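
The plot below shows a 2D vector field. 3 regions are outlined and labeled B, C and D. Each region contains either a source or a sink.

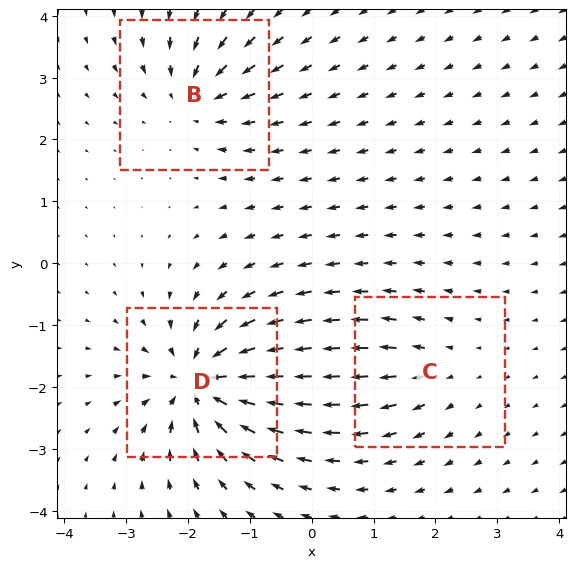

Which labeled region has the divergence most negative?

D

Divergence at each region's feature centre — B: about -4, C: about +3, D: about -7. Region D is most negative.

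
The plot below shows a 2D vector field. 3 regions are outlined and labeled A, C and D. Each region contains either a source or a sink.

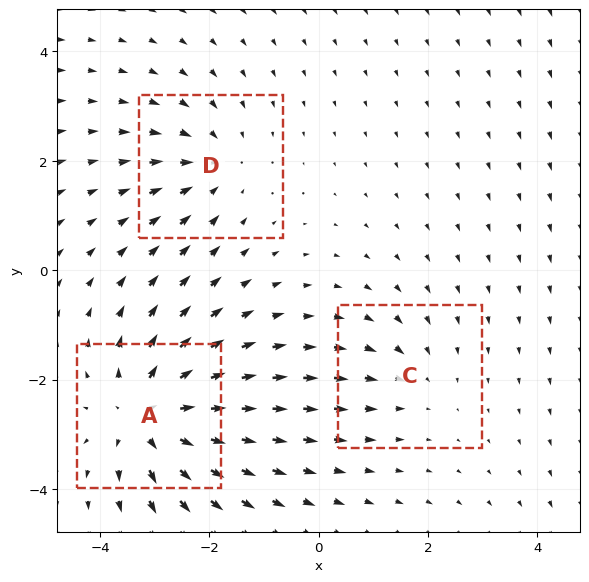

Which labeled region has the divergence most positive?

Divergence at each region's feature centre — A: about +5, C: about -2, D: about -3. Region A is most positive.

A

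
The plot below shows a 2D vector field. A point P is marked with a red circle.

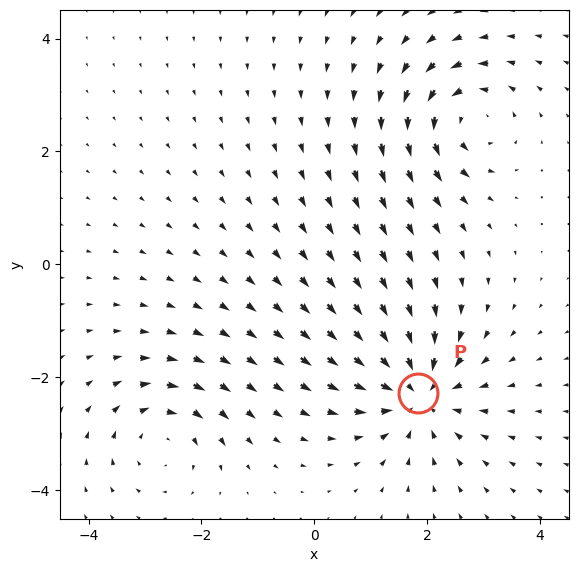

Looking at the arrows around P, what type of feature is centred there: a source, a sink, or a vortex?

At P (1.8, -2.3) the arrows converge inward. Divergence about -5, curl ≈0 — negative divergence with near-zero curl is a sink.

sink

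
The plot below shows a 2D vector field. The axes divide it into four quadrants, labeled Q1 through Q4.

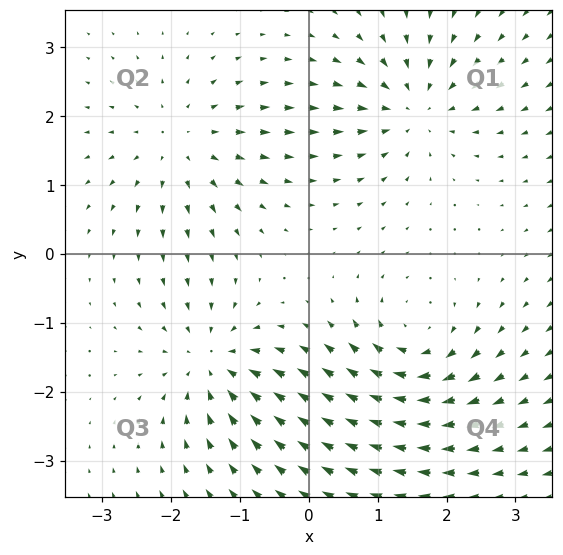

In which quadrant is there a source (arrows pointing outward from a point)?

Q2

The source sits at approximately (-1.9, 1.6), which lies in quadrant Q2. The divergence there is about +4, positive as expected for a source.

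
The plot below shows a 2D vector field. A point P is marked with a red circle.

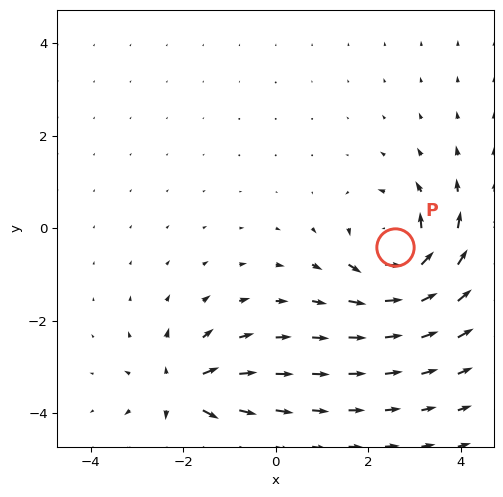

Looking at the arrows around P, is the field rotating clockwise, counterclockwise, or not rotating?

Near P at (2.6, -0.4) the arrows circulate counterclockwise. The curl (z-component) there is about +5; positive curl means counterclockwise rotation.

counterclockwise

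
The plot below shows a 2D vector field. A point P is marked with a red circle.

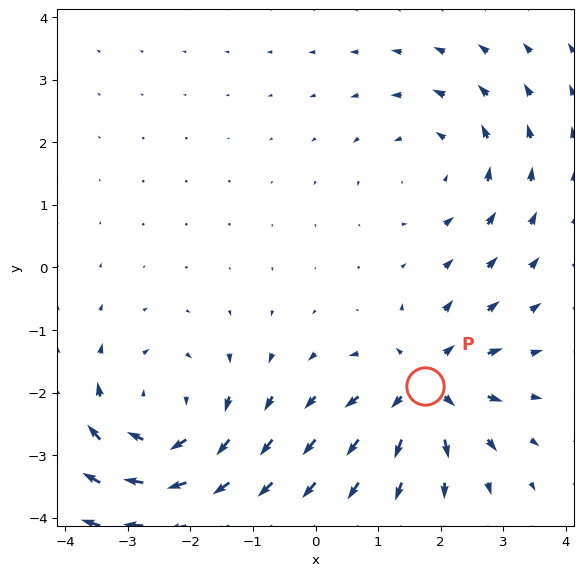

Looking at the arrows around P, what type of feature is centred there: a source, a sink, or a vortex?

At P (1.8, -1.9) the arrows spread outward. Divergence about +5, curl ≈0 — positive divergence with near-zero curl is a source.

source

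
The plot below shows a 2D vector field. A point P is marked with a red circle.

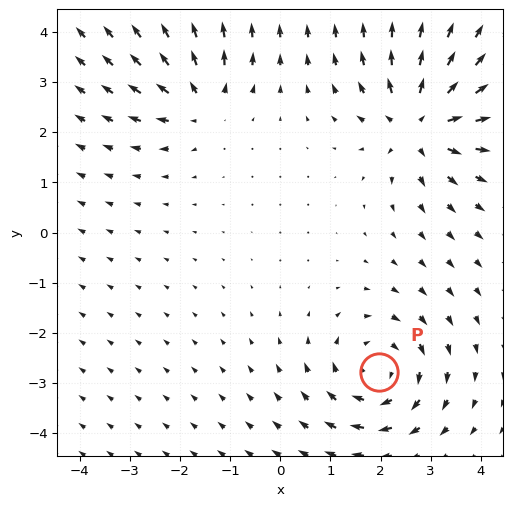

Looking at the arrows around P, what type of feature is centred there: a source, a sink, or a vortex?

vortex

At P (2.0, -2.8) the arrows circulate clockwise. Divergence ≈0, curl about -4 — near-zero divergence with nonzero curl is a vortex.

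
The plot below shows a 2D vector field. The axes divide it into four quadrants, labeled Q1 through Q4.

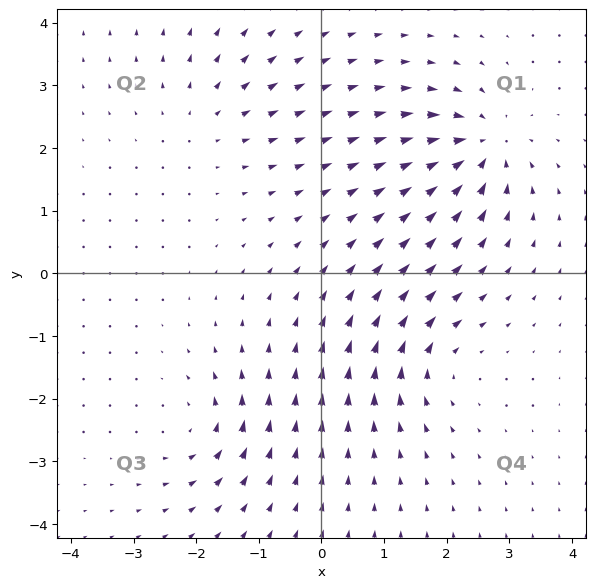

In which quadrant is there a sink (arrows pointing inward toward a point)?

The sink sits at approximately (2.6, 2.0), which lies in quadrant Q1. The divergence there is about -7, negative as expected for a sink.

Q1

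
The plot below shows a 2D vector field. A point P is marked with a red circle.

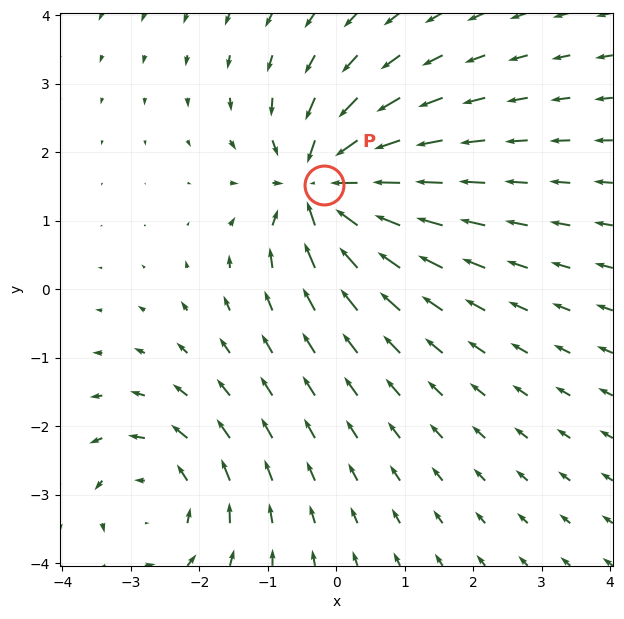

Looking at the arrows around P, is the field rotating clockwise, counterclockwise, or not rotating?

not rotating

Near P at (-0.2, 1.5) the arrows show no circulation. The curl there is ≈0.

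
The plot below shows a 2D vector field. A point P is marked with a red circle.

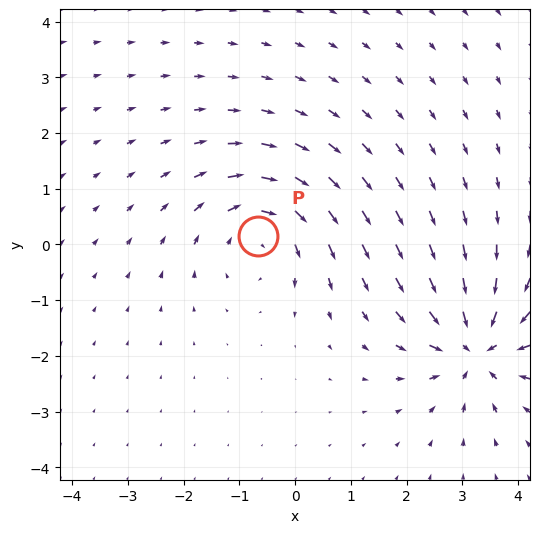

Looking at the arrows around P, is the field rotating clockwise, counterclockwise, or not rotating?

Near P at (-0.7, 0.2) the arrows circulate clockwise. The curl (z-component) there is about -4; negative curl means clockwise rotation.

clockwise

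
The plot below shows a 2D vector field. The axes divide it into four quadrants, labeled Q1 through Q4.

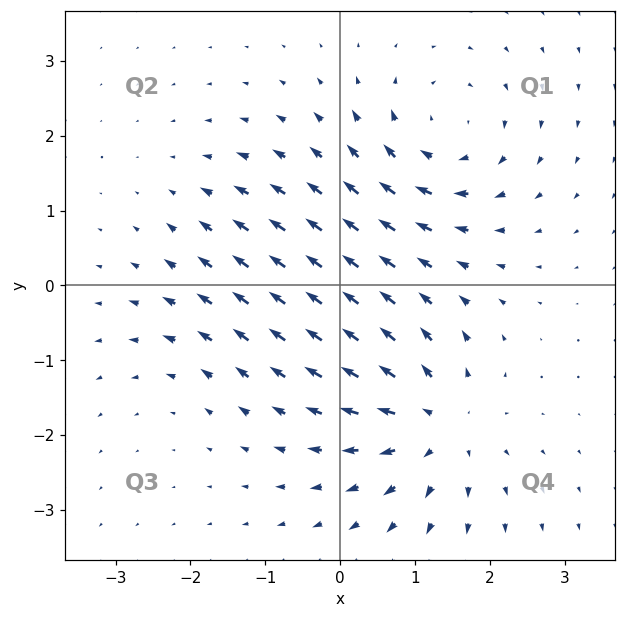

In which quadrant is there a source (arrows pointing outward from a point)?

Q4

The source sits at approximately (1.3, -1.9), which lies in quadrant Q4. The divergence there is about +6, positive as expected for a source.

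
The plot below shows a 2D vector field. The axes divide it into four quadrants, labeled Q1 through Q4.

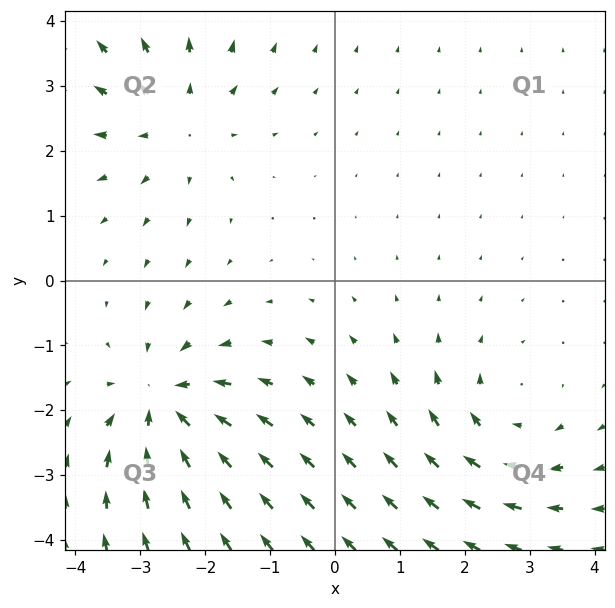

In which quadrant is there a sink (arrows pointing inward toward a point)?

Q3

The sink sits at approximately (-2.6, -1.9), which lies in quadrant Q3. The divergence there is about -5, negative as expected for a sink.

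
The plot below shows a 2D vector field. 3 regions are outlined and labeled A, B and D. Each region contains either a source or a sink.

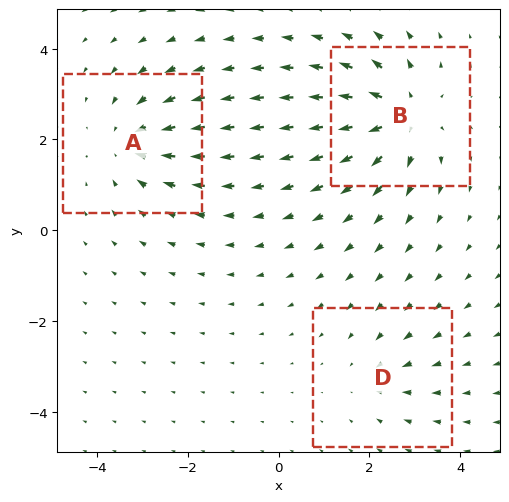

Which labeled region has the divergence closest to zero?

Divergence at each region's feature centre — A: about -3, B: about +4, D: about -2. Region D is closest to zero.

D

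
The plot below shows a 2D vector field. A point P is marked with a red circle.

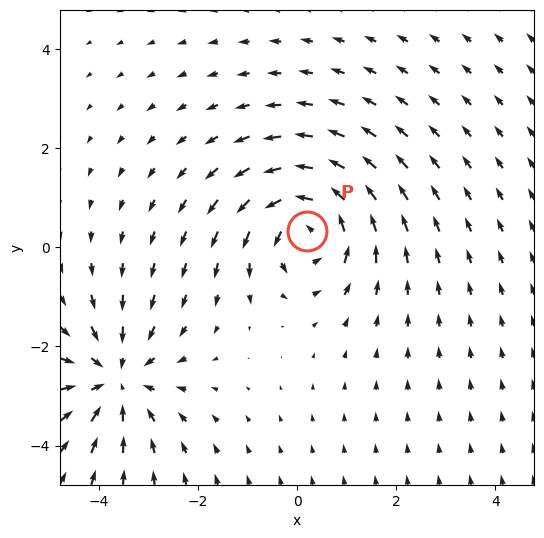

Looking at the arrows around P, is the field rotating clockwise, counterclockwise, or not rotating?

Near P at (0.2, 0.3) the arrows circulate counterclockwise. The curl (z-component) there is about +5; positive curl means counterclockwise rotation.

counterclockwise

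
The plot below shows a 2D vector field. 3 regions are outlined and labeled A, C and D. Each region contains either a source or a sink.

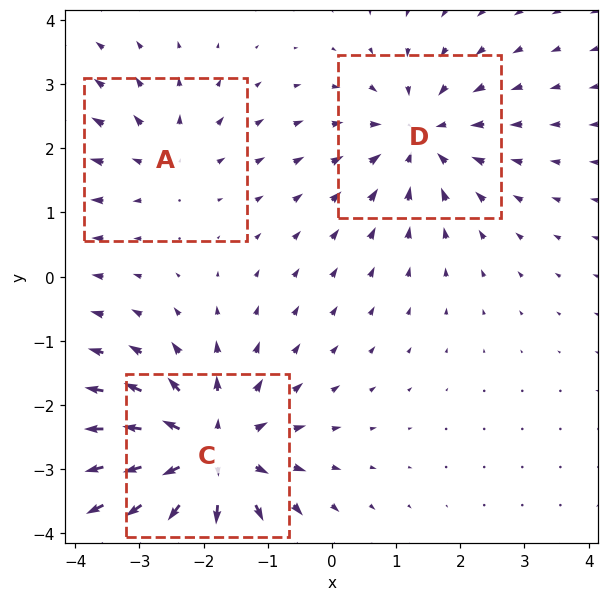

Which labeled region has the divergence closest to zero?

A

Divergence at each region's feature centre — A: about +2, C: about +5, D: about -3. Region A is closest to zero.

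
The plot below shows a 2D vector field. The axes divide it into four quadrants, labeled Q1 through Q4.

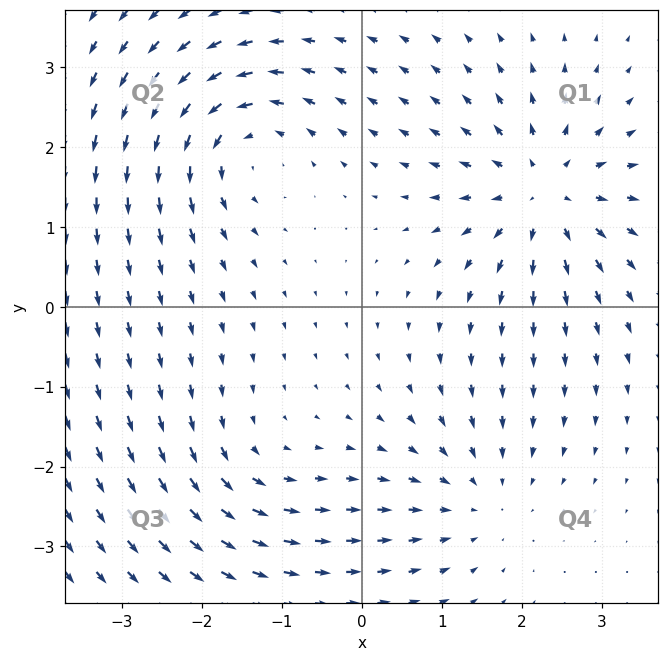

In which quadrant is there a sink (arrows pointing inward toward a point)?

The sink sits at approximately (1.5, -2.4), which lies in quadrant Q4. The divergence there is about -3, negative as expected for a sink.

Q4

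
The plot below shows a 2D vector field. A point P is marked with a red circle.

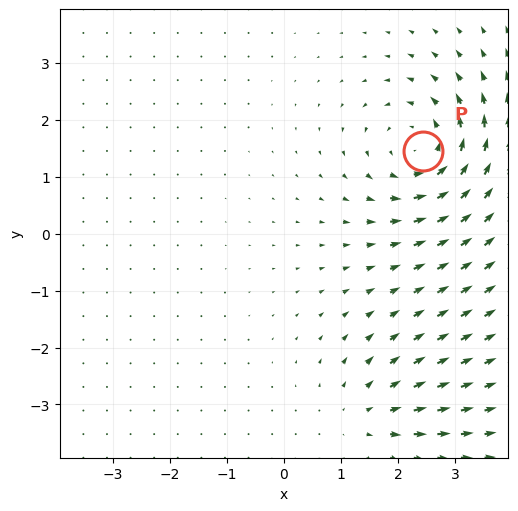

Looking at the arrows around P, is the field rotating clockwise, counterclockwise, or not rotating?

counterclockwise

Near P at (2.4, 1.5) the arrows circulate counterclockwise. The curl (z-component) there is about +4; positive curl means counterclockwise rotation.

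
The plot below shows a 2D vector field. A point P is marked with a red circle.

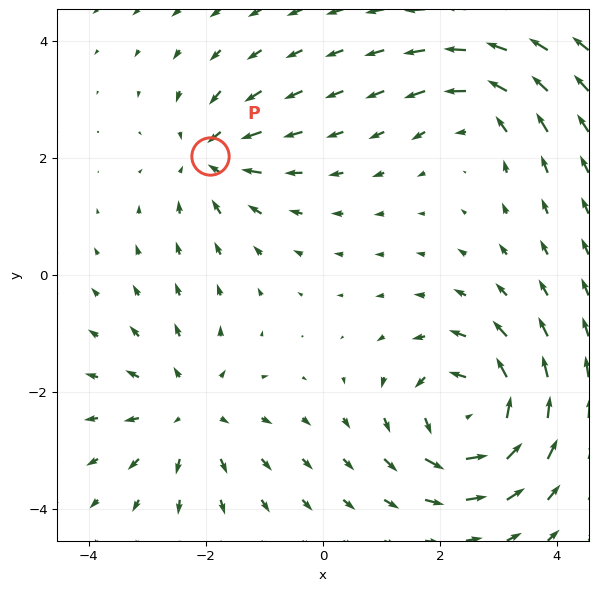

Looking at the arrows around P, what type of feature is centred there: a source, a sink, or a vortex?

sink

At P (-1.9, 2.0) the arrows converge inward. Divergence about -4, curl ≈0 — negative divergence with near-zero curl is a sink.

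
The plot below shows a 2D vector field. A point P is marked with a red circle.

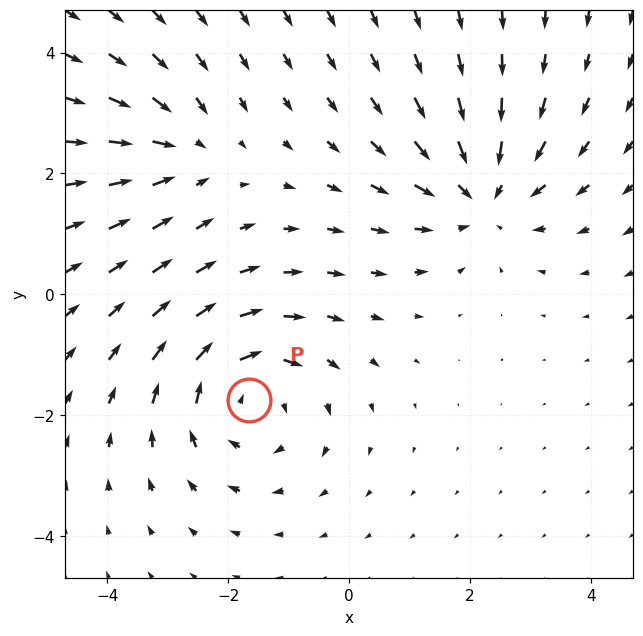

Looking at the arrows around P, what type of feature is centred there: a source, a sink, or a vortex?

vortex

At P (-1.7, -1.8) the arrows circulate clockwise. Divergence ≈0, curl about -4 — near-zero divergence with nonzero curl is a vortex.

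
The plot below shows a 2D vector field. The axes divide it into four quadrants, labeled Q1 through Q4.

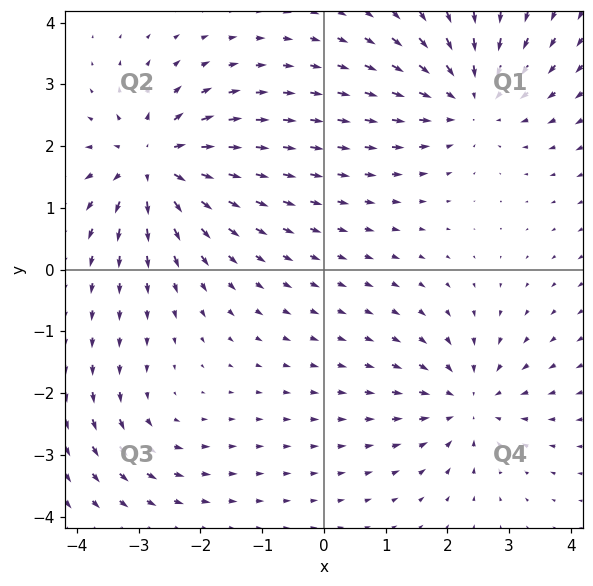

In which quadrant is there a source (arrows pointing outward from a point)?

The source sits at approximately (-2.8, 1.7), which lies in quadrant Q2. The divergence there is about +7, positive as expected for a source.

Q2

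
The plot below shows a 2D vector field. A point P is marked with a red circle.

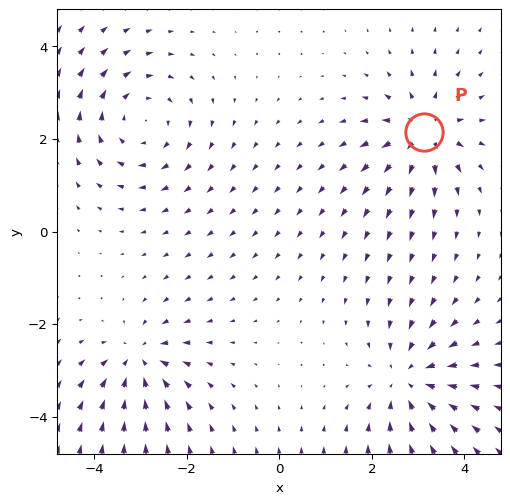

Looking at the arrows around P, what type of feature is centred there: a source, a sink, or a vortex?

source

At P (3.1, 2.2) the arrows spread outward. Divergence about +5, curl ≈0 — positive divergence with near-zero curl is a source.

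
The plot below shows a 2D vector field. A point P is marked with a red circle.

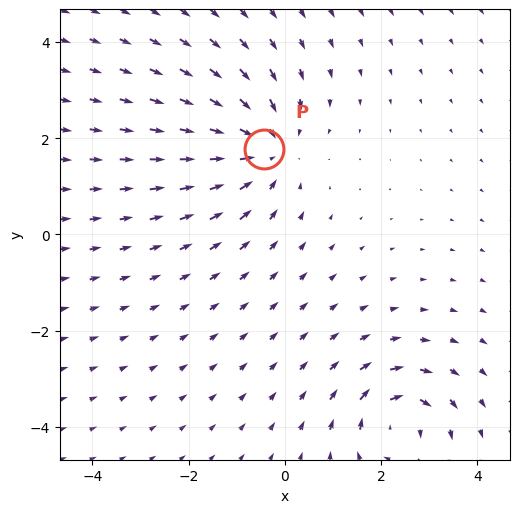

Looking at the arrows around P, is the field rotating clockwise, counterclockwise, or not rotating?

not rotating

Near P at (-0.4, 1.8) the arrows show no circulation. The curl there is ≈0.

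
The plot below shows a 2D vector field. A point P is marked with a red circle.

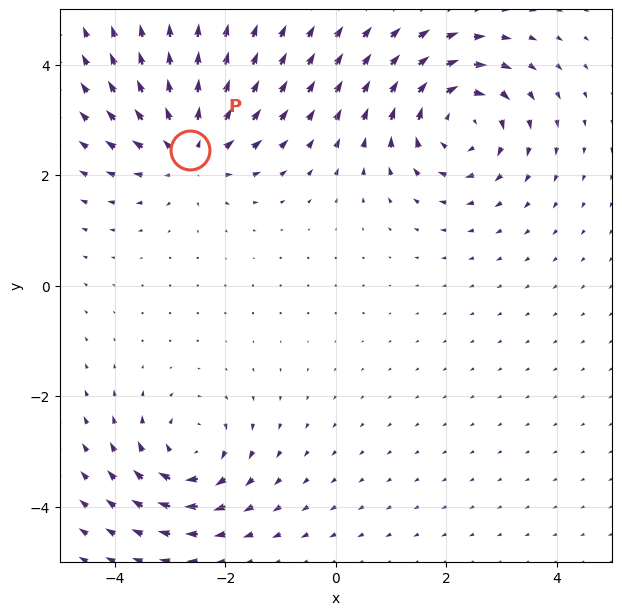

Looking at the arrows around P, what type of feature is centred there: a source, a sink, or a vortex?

At P (-2.6, 2.4) the arrows spread outward. Divergence about +5, curl ≈0 — positive divergence with near-zero curl is a source.

source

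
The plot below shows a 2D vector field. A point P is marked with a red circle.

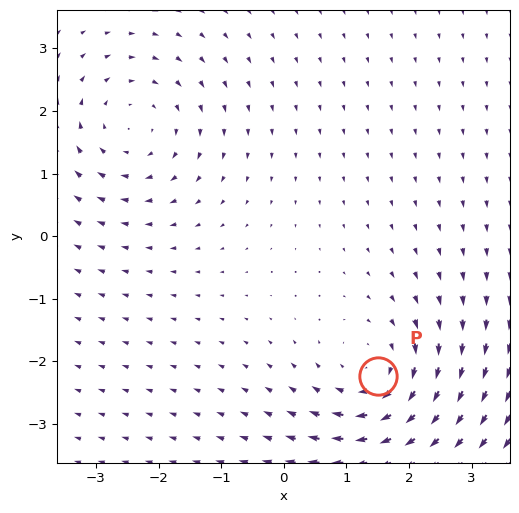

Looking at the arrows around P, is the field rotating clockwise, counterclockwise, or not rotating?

Near P at (1.5, -2.2) the arrows circulate clockwise. The curl (z-component) there is about -4; negative curl means clockwise rotation.

clockwise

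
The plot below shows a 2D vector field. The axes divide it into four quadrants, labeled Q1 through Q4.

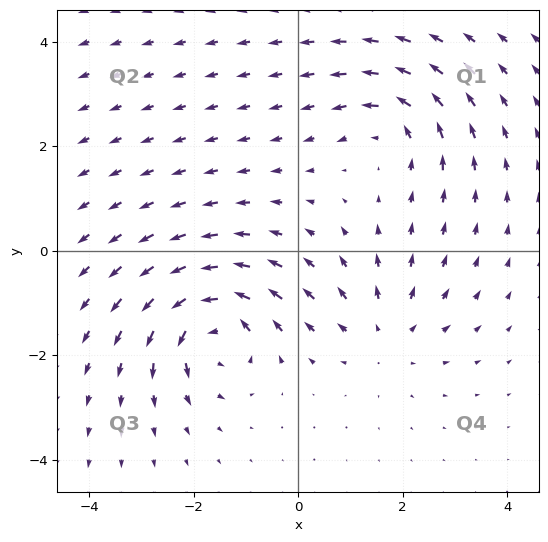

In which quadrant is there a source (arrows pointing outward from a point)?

Q4

The source sits at approximately (1.7, -1.6), which lies in quadrant Q4. The divergence there is about +2, positive as expected for a source.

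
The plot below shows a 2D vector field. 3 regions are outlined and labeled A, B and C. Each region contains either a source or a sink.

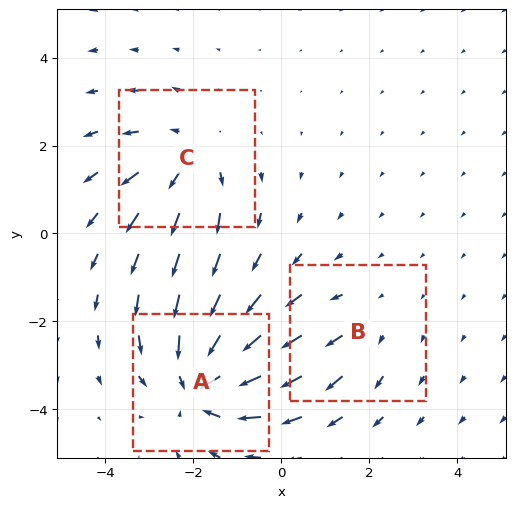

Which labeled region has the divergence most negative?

Divergence at each region's feature centre — A: about -4, B: about +2, C: about +3. Region A is most negative.

A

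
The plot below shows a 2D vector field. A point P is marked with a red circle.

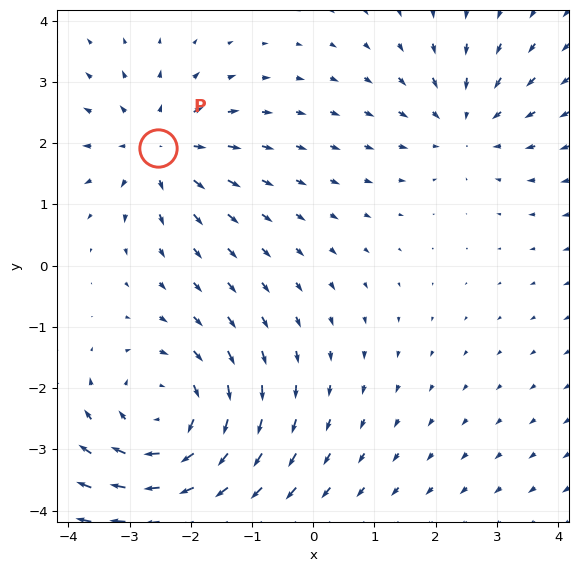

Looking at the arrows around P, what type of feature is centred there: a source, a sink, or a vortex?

source

At P (-2.5, 1.9) the arrows spread outward. Divergence about +4, curl ≈0 — positive divergence with near-zero curl is a source.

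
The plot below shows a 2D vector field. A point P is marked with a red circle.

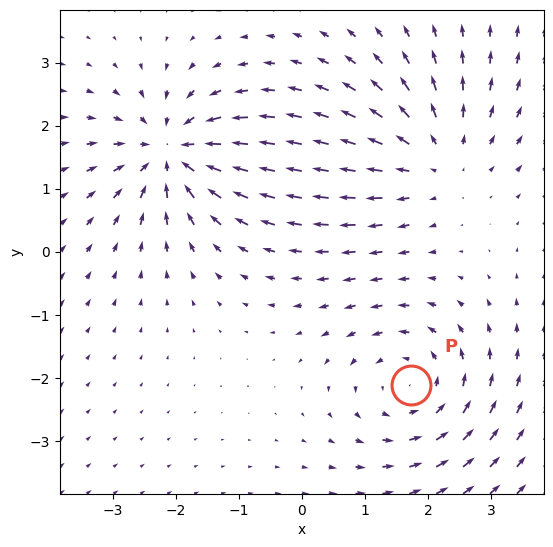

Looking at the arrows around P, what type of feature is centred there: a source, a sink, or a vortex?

At P (1.7, -2.1) the arrows circulate counterclockwise. Divergence ≈0, curl about +4 — near-zero divergence with nonzero curl is a vortex.

vortex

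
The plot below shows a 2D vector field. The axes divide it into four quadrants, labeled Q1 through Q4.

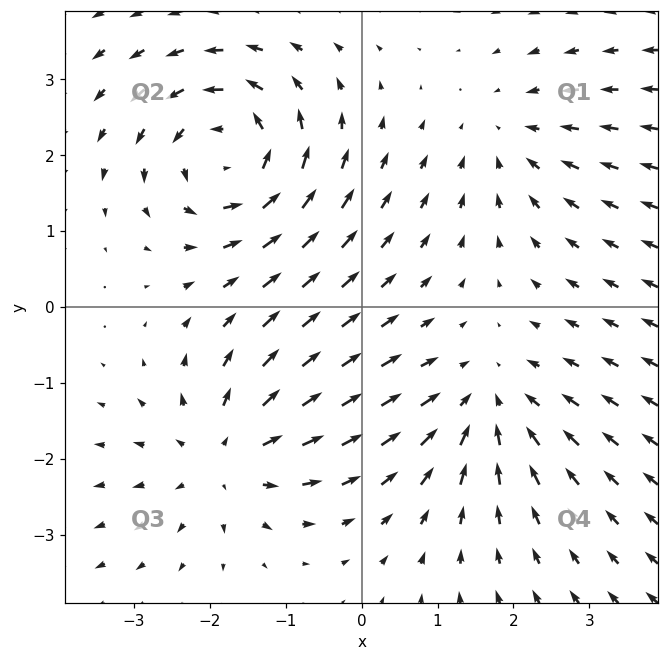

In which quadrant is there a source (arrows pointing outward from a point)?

The source sits at approximately (-1.8, -2.0), which lies in quadrant Q3. The divergence there is about +4, positive as expected for a source.

Q3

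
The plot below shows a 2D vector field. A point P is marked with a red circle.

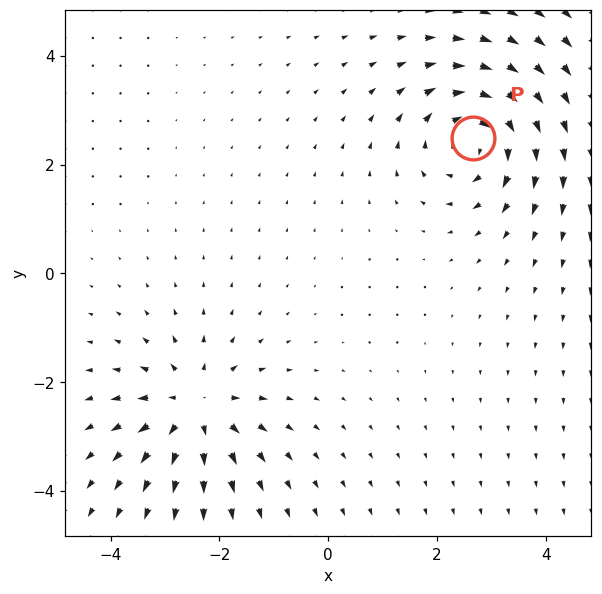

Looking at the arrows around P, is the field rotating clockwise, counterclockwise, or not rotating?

clockwise

Near P at (2.7, 2.5) the arrows circulate clockwise. The curl (z-component) there is about -4; negative curl means clockwise rotation.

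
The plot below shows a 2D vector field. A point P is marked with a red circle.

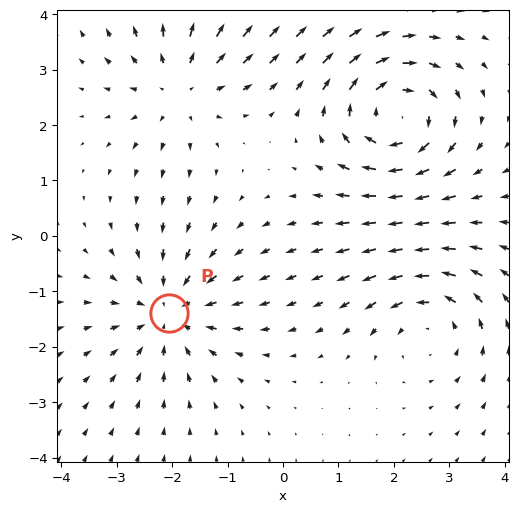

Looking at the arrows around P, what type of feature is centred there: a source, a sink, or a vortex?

At P (-2.1, -1.4) the arrows converge inward. Divergence about -4, curl ≈0 — negative divergence with near-zero curl is a sink.

sink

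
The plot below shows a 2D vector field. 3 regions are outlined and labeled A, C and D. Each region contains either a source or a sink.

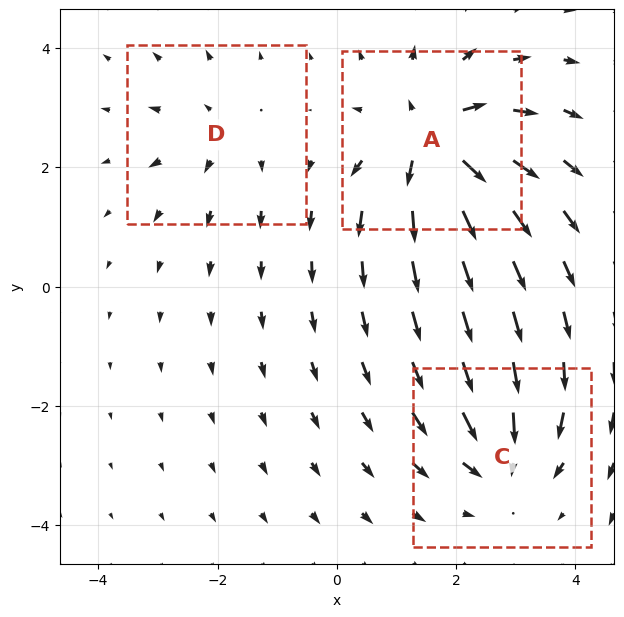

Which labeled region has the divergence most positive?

Divergence at each region's feature centre — A: about +6, C: about -4, D: about +2. Region A is most positive.

A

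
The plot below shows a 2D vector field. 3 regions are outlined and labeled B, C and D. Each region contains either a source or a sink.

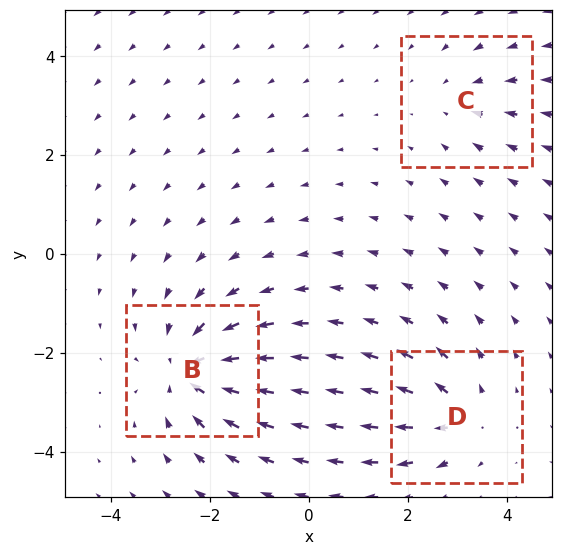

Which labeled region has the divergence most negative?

B

Divergence at each region's feature centre — B: about -5, C: about -2, D: about +4. Region B is most negative.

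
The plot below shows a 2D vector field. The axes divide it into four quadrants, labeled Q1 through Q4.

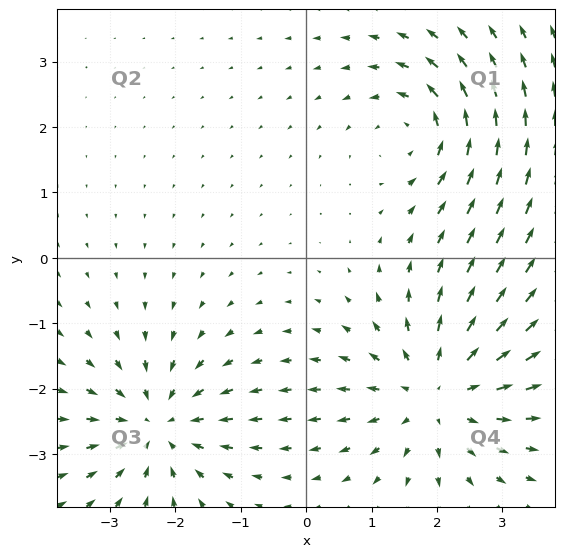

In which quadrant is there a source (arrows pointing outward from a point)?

The source sits at approximately (2.0, -2.1), which lies in quadrant Q4. The divergence there is about +4, positive as expected for a source.

Q4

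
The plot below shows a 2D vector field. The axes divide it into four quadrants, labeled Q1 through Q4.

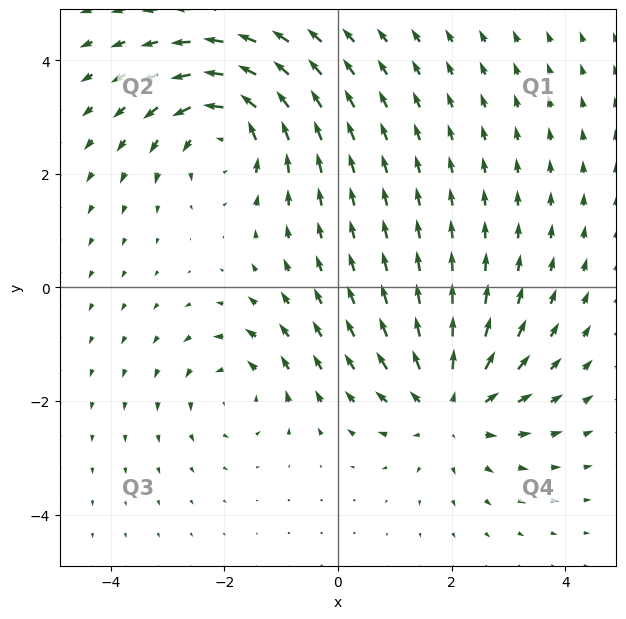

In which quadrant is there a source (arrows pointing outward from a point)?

The source sits at approximately (2.0, -2.1), which lies in quadrant Q4. The divergence there is about +4, positive as expected for a source.

Q4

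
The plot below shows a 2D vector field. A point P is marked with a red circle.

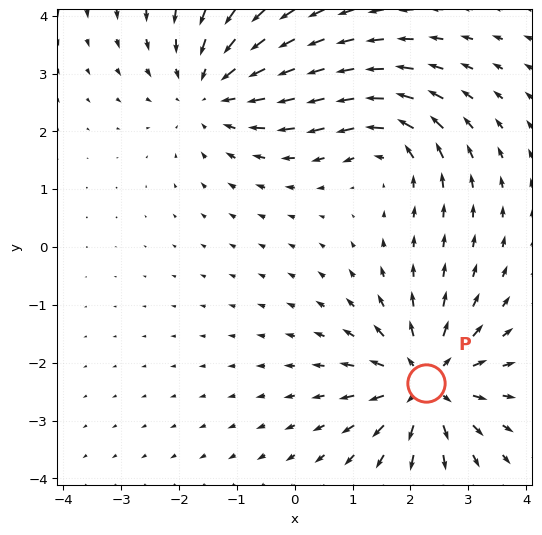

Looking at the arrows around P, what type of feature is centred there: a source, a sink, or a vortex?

At P (2.3, -2.3) the arrows spread outward. Divergence about +5, curl ≈0 — positive divergence with near-zero curl is a source.

source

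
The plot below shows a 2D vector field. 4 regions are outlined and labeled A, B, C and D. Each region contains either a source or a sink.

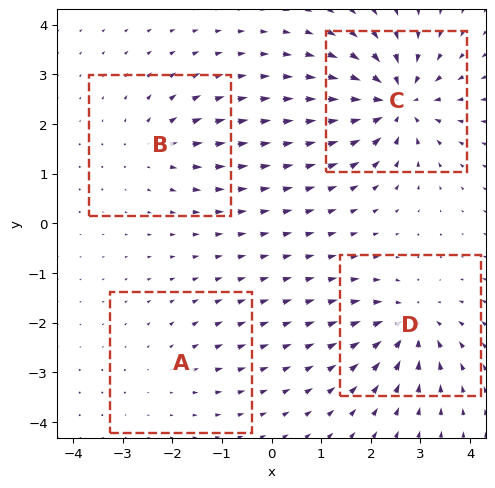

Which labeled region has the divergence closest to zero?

Divergence at each region's feature centre — A: about +2, B: about +4, C: about -8, D: about -6. Region A is closest to zero.

A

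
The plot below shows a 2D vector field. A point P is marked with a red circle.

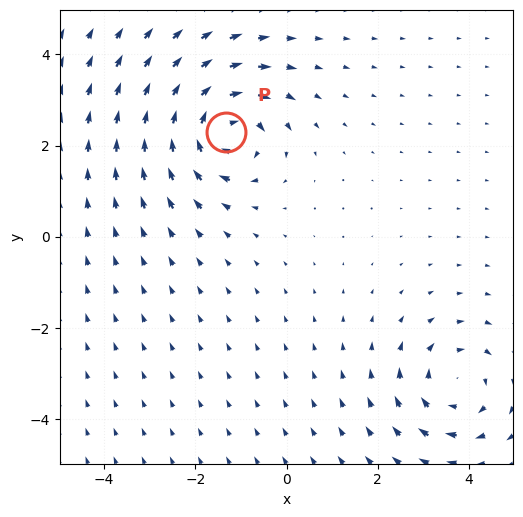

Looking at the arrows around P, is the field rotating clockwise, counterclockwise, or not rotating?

clockwise

Near P at (-1.3, 2.3) the arrows circulate clockwise. The curl (z-component) there is about -7; negative curl means clockwise rotation.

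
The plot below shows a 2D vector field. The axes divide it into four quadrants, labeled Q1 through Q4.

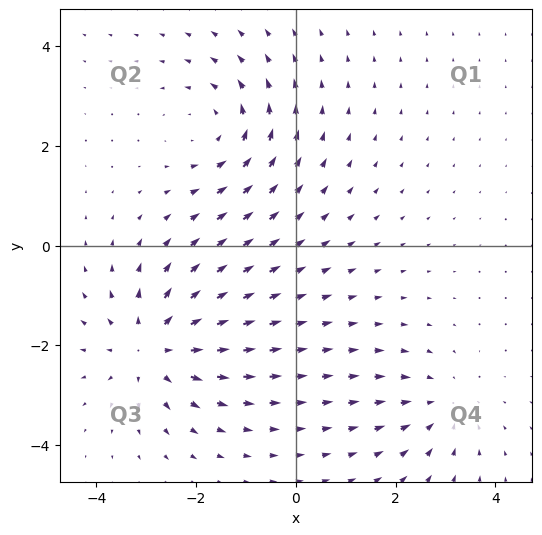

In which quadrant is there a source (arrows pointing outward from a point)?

The source sits at approximately (-2.9, -2.0), which lies in quadrant Q3. The divergence there is about +4, positive as expected for a source.

Q3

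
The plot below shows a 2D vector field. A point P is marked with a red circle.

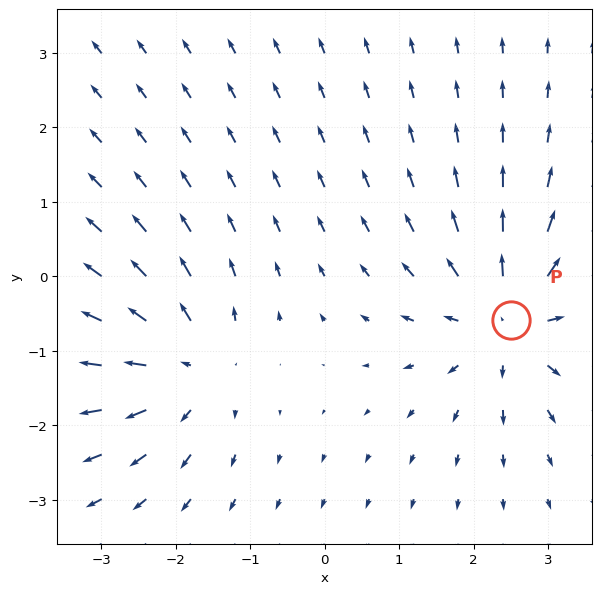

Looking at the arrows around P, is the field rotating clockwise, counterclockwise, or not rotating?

not rotating

Near P at (2.5, -0.6) the arrows show no circulation. The curl there is ≈0.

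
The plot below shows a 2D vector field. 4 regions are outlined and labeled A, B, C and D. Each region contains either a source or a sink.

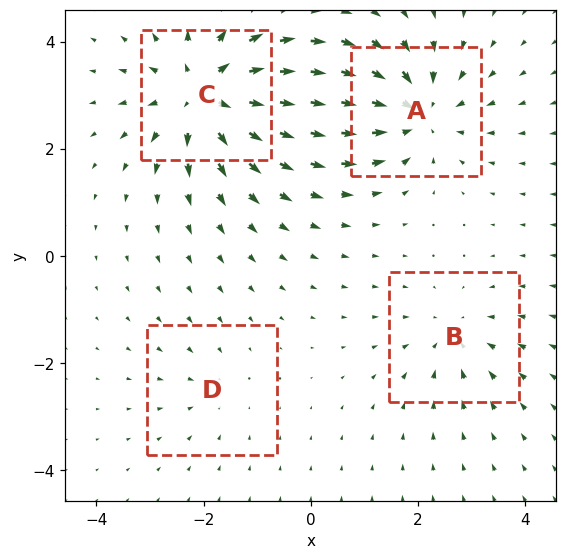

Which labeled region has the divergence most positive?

C

Divergence at each region's feature centre — A: about -6, B: about -3, C: about +7, D: about -2. Region C is most positive.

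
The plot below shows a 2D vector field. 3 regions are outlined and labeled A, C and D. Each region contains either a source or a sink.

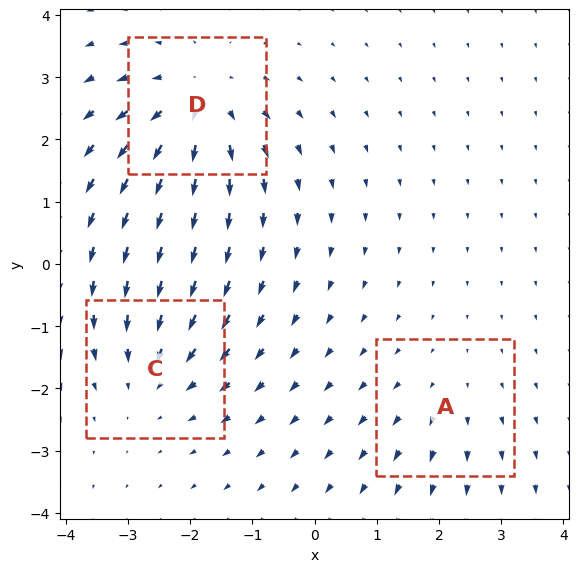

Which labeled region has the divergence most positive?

D

Divergence at each region's feature centre — A: about +2, C: about -3, D: about +5. Region D is most positive.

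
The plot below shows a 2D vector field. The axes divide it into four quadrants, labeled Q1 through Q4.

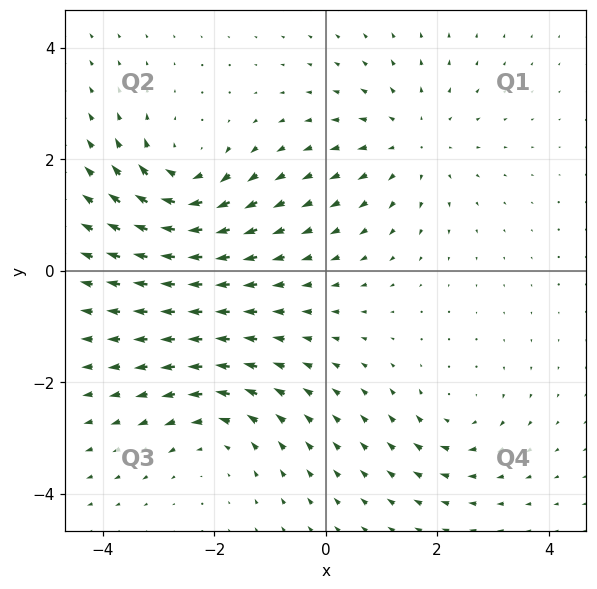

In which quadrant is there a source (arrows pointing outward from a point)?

The source sits at approximately (1.5, 2.3), which lies in quadrant Q1. The divergence there is about +3, positive as expected for a source.

Q1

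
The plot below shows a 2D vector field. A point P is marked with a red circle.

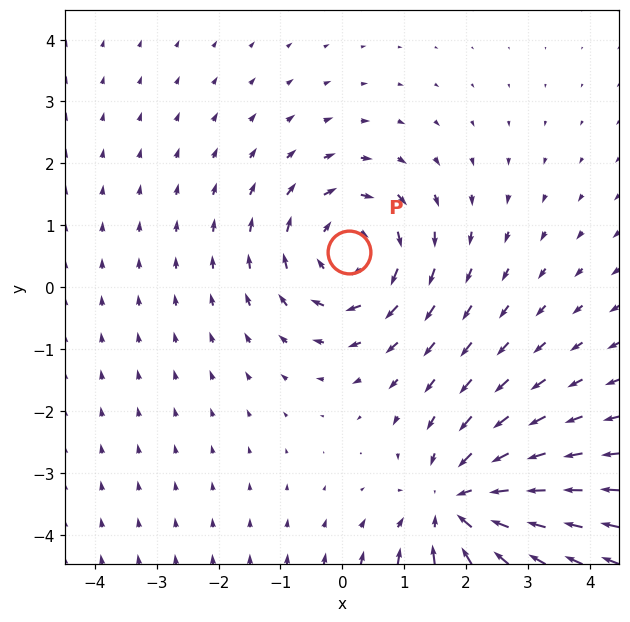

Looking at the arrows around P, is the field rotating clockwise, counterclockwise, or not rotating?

Near P at (0.1, 0.6) the arrows circulate clockwise. The curl (z-component) there is about -3; negative curl means clockwise rotation.

clockwise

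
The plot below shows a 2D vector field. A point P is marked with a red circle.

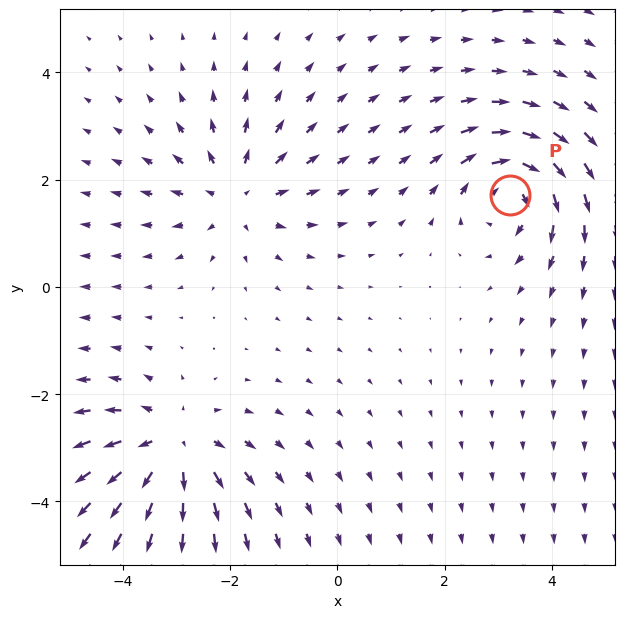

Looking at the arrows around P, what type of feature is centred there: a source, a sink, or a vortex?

At P (3.2, 1.7) the arrows circulate clockwise. Divergence ≈0, curl about -6 — near-zero divergence with nonzero curl is a vortex.

vortex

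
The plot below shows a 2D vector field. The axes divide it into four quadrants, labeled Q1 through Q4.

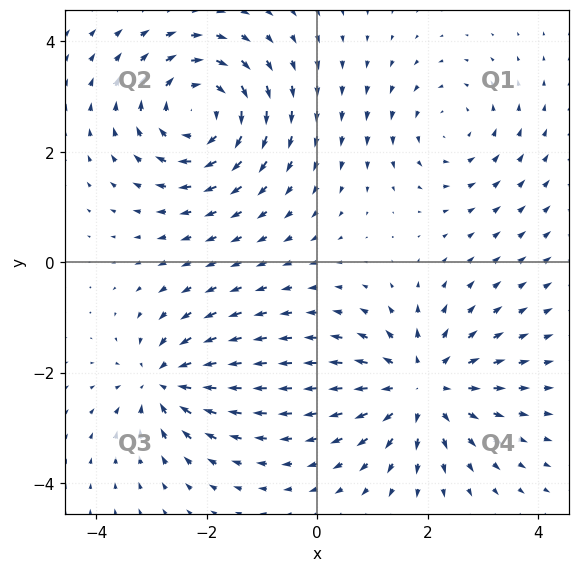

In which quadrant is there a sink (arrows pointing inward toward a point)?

Q3

The sink sits at approximately (-2.8, -2.2), which lies in quadrant Q3. The divergence there is about -5, negative as expected for a sink.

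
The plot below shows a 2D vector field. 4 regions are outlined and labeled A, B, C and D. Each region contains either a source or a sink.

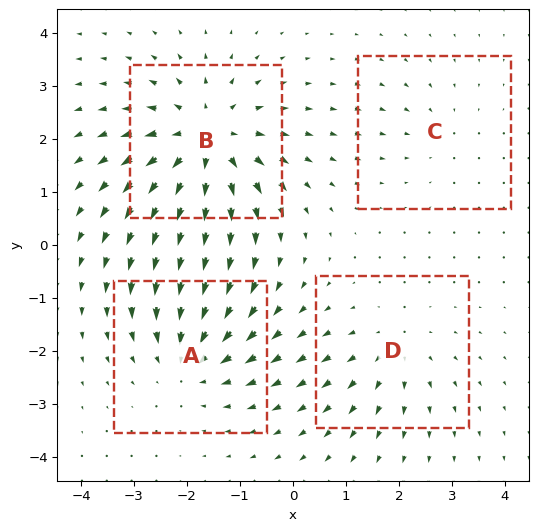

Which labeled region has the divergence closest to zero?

C

Divergence at each region's feature centre — A: about -4, B: about +6, C: about -2, D: about +3. Region C is closest to zero.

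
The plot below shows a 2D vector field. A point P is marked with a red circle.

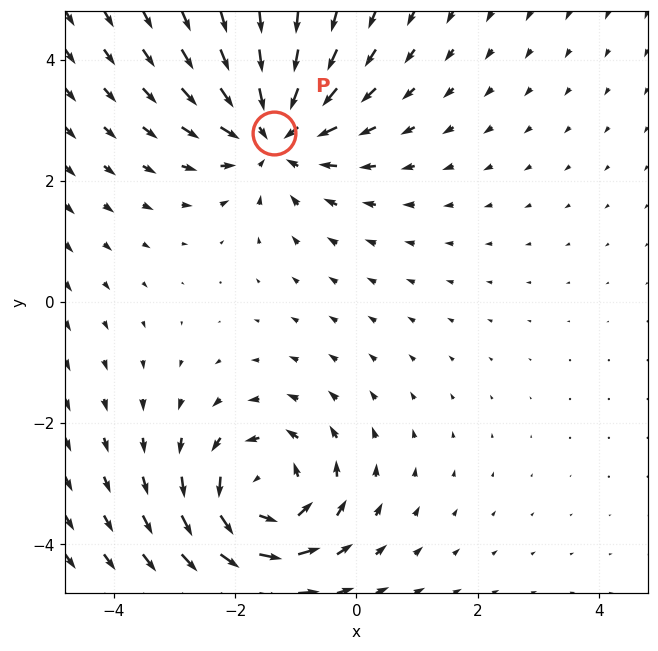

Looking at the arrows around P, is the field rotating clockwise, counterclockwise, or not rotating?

Near P at (-1.4, 2.8) the arrows show no circulation. The curl there is ≈0.

not rotating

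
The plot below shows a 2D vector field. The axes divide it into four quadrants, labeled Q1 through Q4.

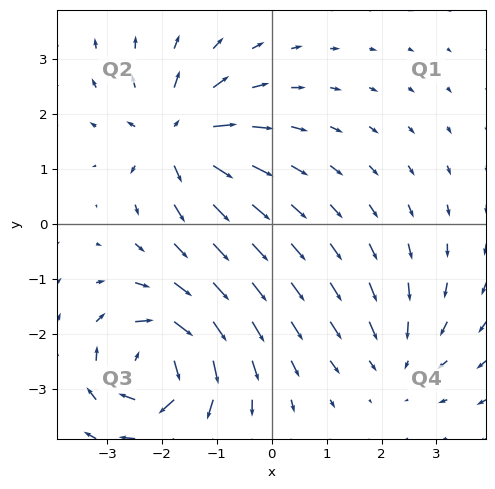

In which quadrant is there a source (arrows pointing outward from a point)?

The source sits at approximately (-1.7, 1.6), which lies in quadrant Q2. The divergence there is about +6, positive as expected for a source.

Q2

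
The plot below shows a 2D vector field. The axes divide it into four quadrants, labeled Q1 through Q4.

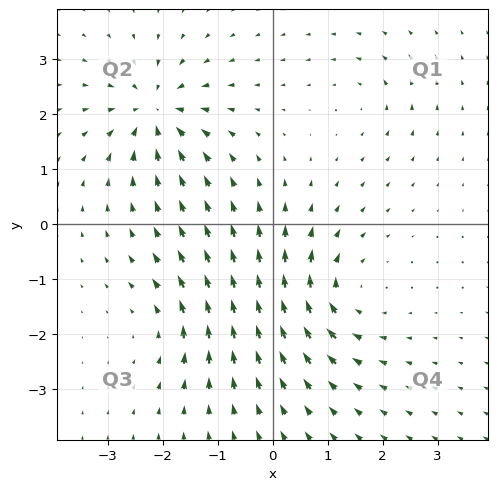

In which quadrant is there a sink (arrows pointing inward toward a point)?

The sink sits at approximately (-2.1, 2.0), which lies in quadrant Q2. The divergence there is about -7, negative as expected for a sink.

Q2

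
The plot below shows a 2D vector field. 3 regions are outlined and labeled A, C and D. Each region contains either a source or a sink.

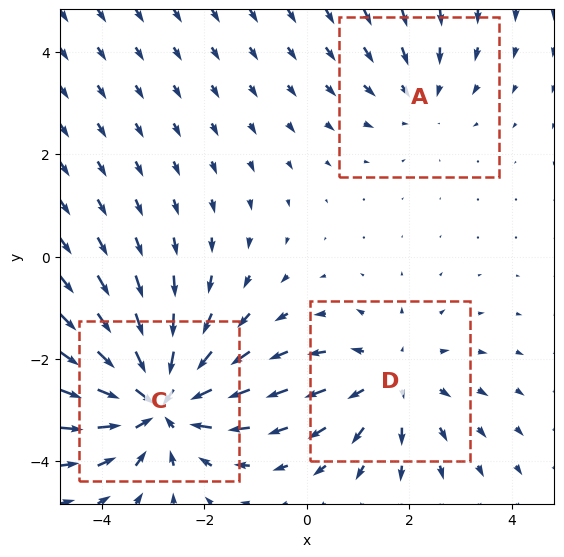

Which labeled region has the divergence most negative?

Divergence at each region's feature centre — A: about -2, C: about -4, D: about +3. Region C is most negative.

C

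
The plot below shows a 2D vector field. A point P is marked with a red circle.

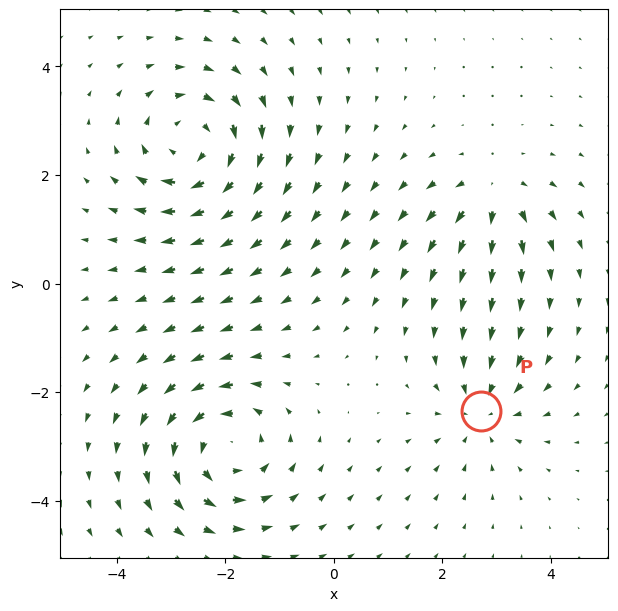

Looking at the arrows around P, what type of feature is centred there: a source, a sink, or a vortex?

sink

At P (2.7, -2.3) the arrows converge inward. Divergence about -4, curl ≈0 — negative divergence with near-zero curl is a sink.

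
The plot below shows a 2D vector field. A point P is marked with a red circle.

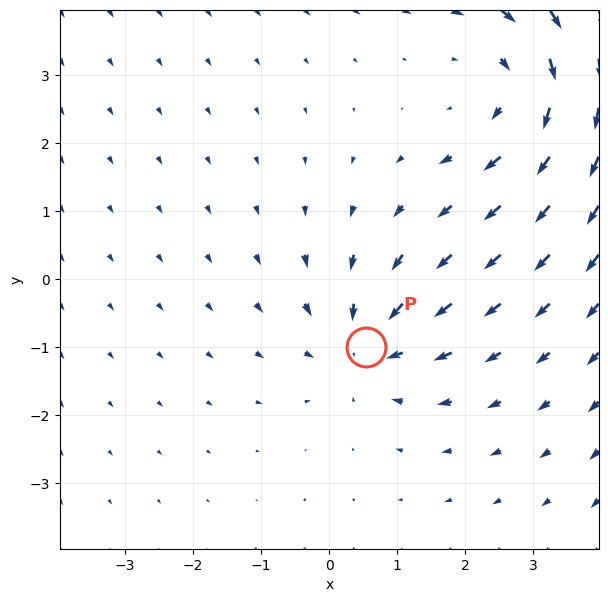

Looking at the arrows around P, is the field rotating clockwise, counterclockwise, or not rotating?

Near P at (0.5, -1.0) the arrows show no circulation. The curl there is ≈0.

not rotating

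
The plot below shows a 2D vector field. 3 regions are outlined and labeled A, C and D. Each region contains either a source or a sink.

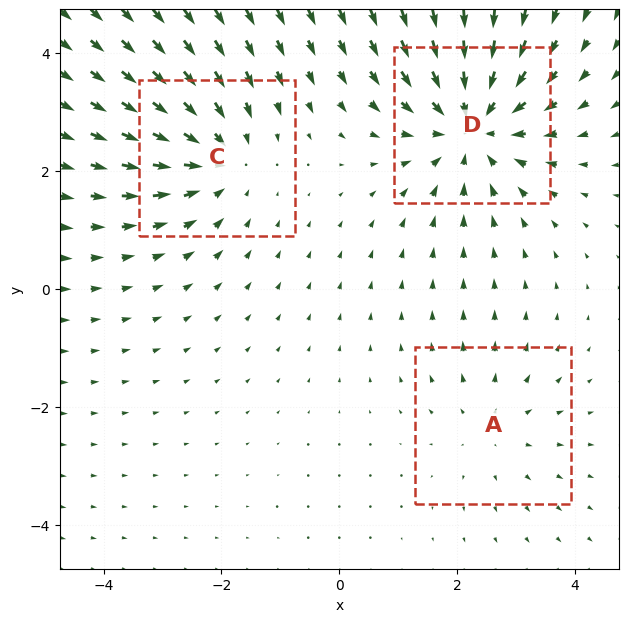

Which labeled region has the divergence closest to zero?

Divergence at each region's feature centre — A: about +2, C: about -3, D: about -4. Region A is closest to zero.

A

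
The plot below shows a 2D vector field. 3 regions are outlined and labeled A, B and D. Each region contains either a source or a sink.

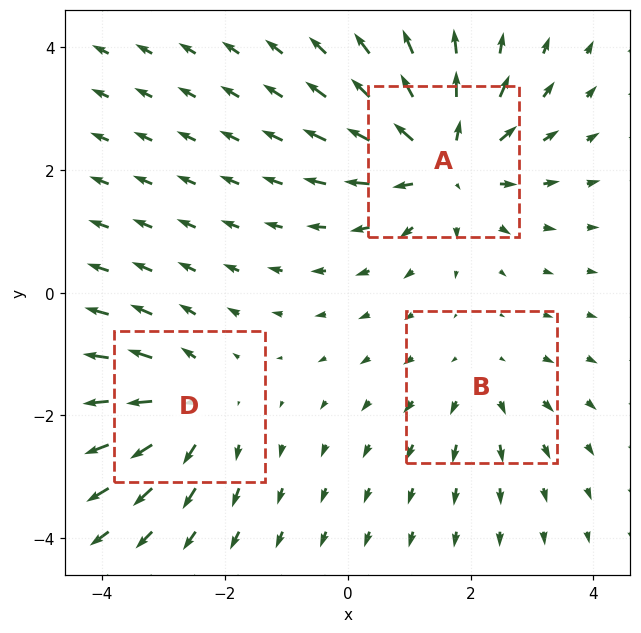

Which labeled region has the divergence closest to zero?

Divergence at each region's feature centre — A: about +5, B: about +2, D: about +3. Region B is closest to zero.

B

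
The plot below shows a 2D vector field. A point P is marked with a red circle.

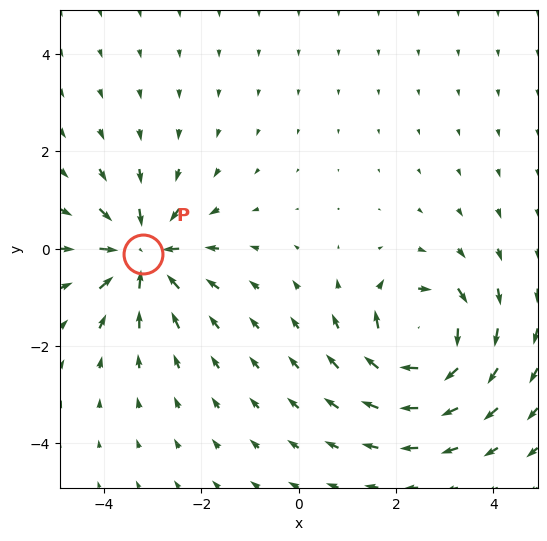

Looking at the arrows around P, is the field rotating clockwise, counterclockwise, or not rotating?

Near P at (-3.2, -0.1) the arrows show no circulation. The curl there is ≈0.

not rotating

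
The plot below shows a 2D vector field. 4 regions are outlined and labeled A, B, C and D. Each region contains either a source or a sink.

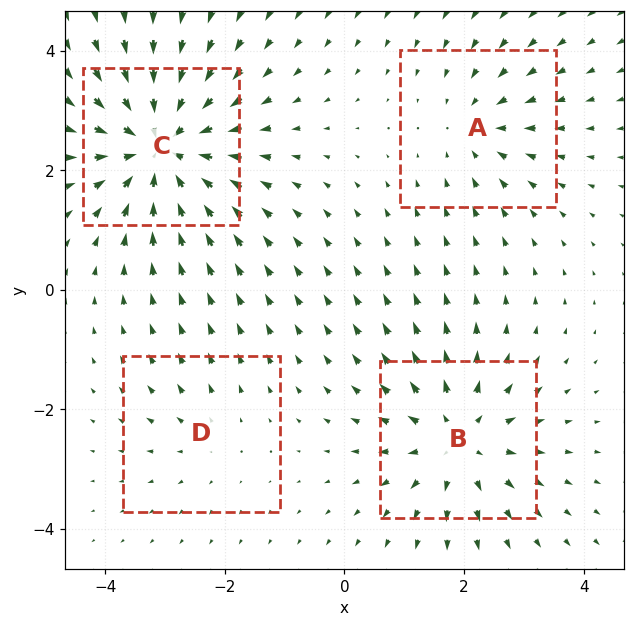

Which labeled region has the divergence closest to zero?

D

Divergence at each region's feature centre — A: about -3, B: about +5, C: about -7, D: about +2. Region D is closest to zero.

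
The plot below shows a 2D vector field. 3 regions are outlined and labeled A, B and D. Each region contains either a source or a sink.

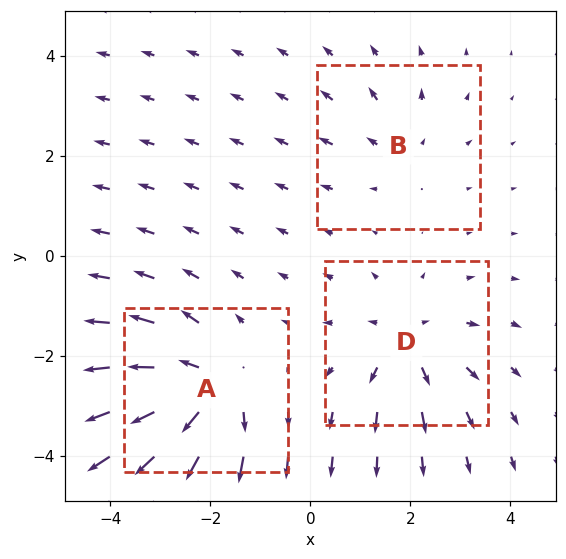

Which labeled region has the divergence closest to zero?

B

Divergence at each region's feature centre — A: about +5, B: about +2, D: about +3. Region B is closest to zero.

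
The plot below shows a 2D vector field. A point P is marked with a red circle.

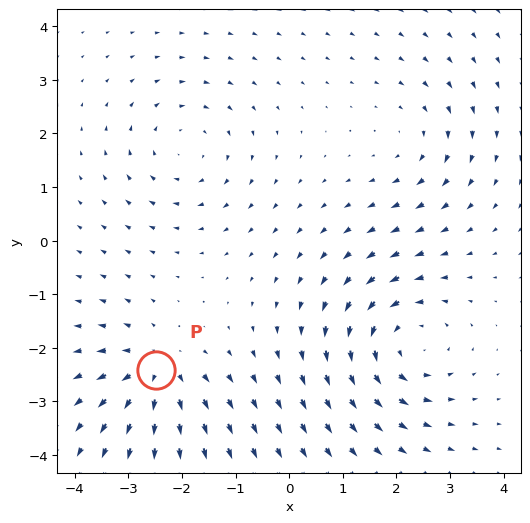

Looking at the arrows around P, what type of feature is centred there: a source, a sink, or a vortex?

At P (-2.5, -2.4) the arrows spread outward. Divergence about +4, curl ≈0 — positive divergence with near-zero curl is a source.

source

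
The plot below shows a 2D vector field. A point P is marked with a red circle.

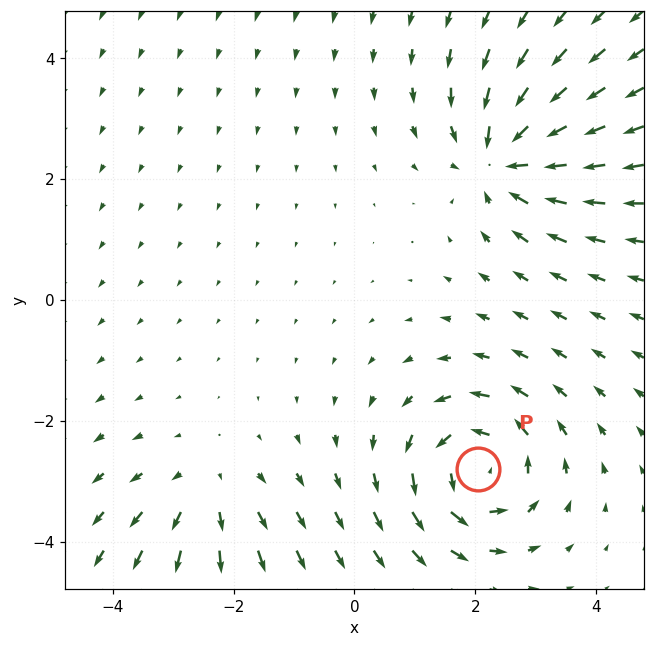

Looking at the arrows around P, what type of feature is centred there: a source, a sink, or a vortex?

vortex

At P (2.0, -2.8) the arrows circulate counterclockwise. Divergence ≈0, curl about +5 — near-zero divergence with nonzero curl is a vortex.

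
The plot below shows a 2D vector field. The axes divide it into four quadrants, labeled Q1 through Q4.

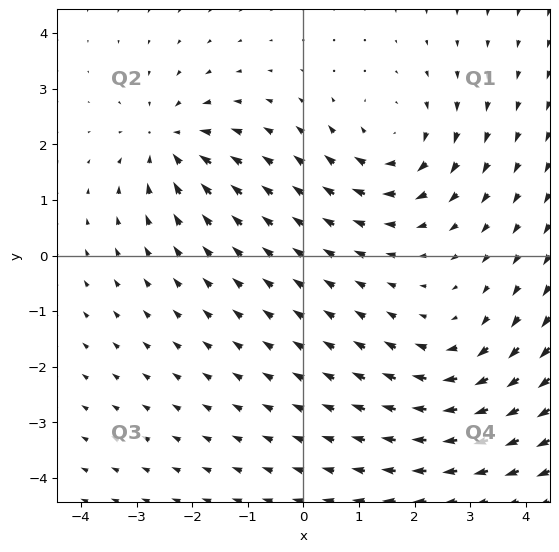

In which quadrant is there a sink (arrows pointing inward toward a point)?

The sink sits at approximately (-2.4, 2.0), which lies in quadrant Q2. The divergence there is about -4, negative as expected for a sink.

Q2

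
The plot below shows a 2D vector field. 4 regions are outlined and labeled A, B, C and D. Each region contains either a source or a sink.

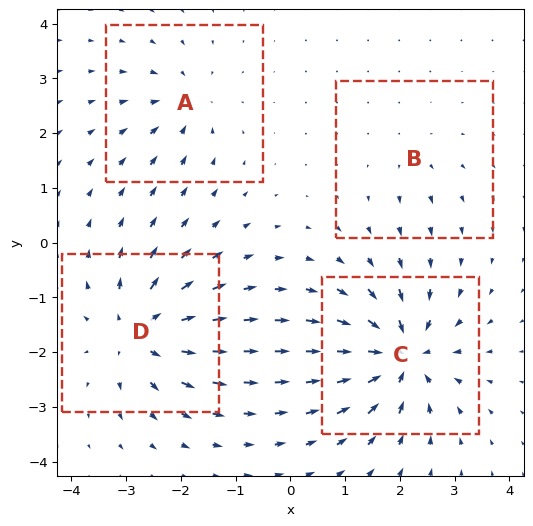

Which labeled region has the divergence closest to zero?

B

Divergence at each region's feature centre — A: about -4, B: about +2, C: about -8, D: about +7. Region B is closest to zero.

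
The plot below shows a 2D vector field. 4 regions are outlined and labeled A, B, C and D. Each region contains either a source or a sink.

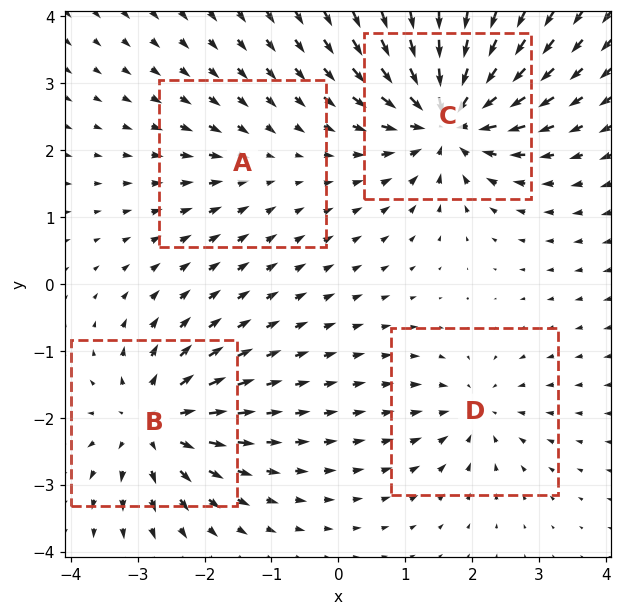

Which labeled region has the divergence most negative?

Divergence at each region's feature centre — A: about -3, B: about +6, C: about -9, D: about -4. Region C is most negative.

C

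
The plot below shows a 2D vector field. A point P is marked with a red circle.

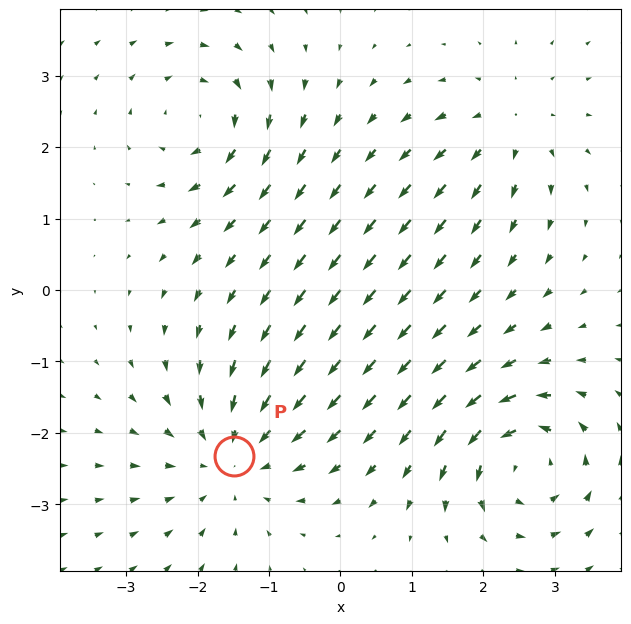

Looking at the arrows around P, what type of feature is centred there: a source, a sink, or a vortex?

At P (-1.5, -2.3) the arrows converge inward. Divergence about -4, curl ≈0 — negative divergence with near-zero curl is a sink.

sink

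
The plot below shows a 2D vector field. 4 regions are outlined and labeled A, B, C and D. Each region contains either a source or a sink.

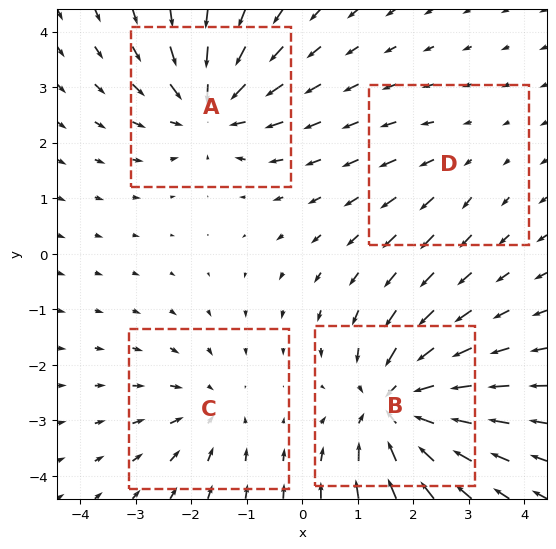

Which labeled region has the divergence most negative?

B

Divergence at each region's feature centre — A: about -6, B: about -7, C: about -3, D: about +2. Region B is most negative.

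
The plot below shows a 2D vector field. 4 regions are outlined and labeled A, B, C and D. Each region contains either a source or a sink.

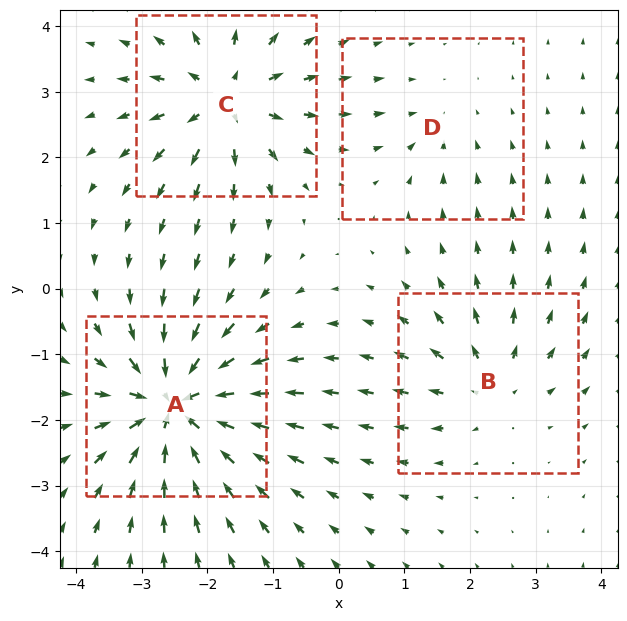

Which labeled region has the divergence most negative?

Divergence at each region's feature centre — A: about -9, B: about +4, C: about +6, D: about -2. Region A is most negative.

A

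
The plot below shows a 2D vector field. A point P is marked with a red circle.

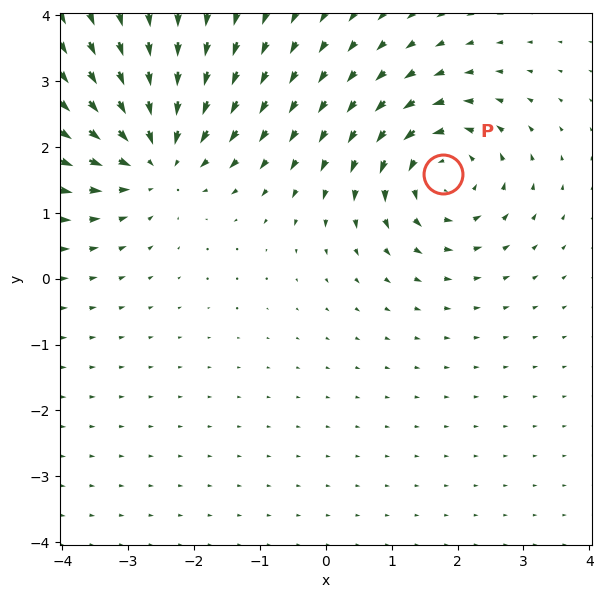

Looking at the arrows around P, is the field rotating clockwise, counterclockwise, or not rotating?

counterclockwise

Near P at (1.8, 1.6) the arrows circulate counterclockwise. The curl (z-component) there is about +5; positive curl means counterclockwise rotation.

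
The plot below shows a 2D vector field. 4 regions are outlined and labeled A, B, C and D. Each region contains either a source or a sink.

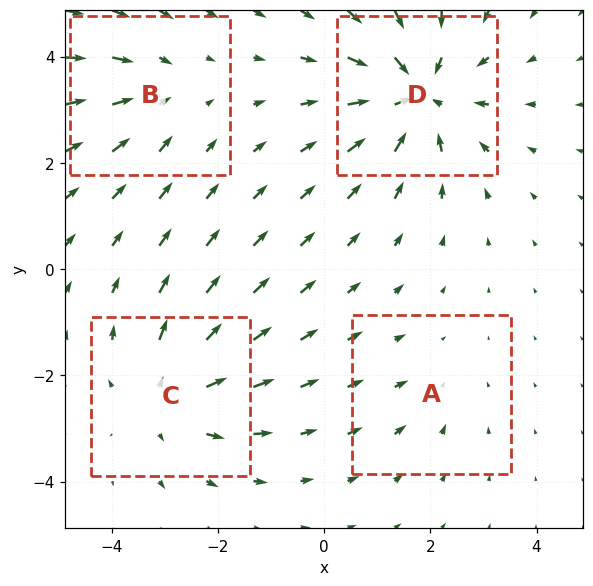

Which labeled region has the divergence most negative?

D

Divergence at each region's feature centre — A: about -2, B: about -3, C: about +4, D: about -6. Region D is most negative.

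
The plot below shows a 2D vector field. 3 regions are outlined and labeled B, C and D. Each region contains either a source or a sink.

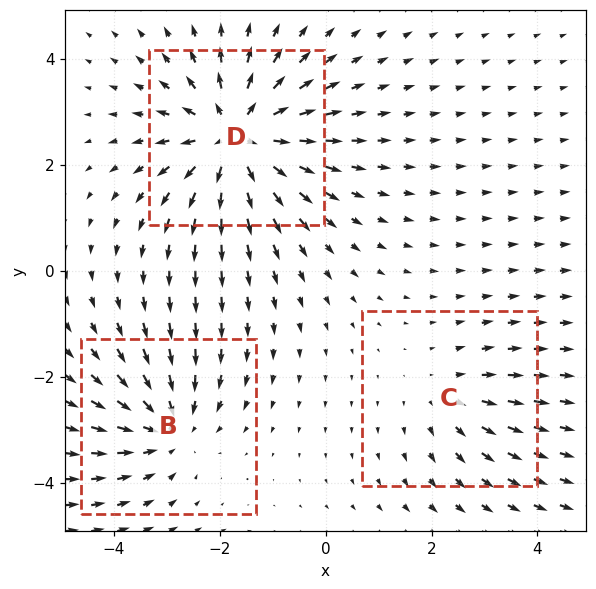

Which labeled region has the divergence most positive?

Divergence at each region's feature centre — B: about -3, C: about +2, D: about +5. Region D is most positive.

D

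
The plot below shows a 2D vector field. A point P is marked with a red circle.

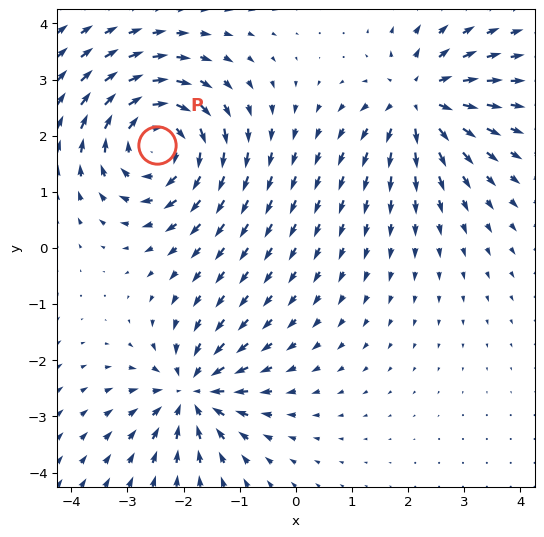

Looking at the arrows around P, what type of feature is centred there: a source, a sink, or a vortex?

At P (-2.5, 1.8) the arrows circulate clockwise. Divergence ≈0, curl about -6 — near-zero divergence with nonzero curl is a vortex.

vortex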